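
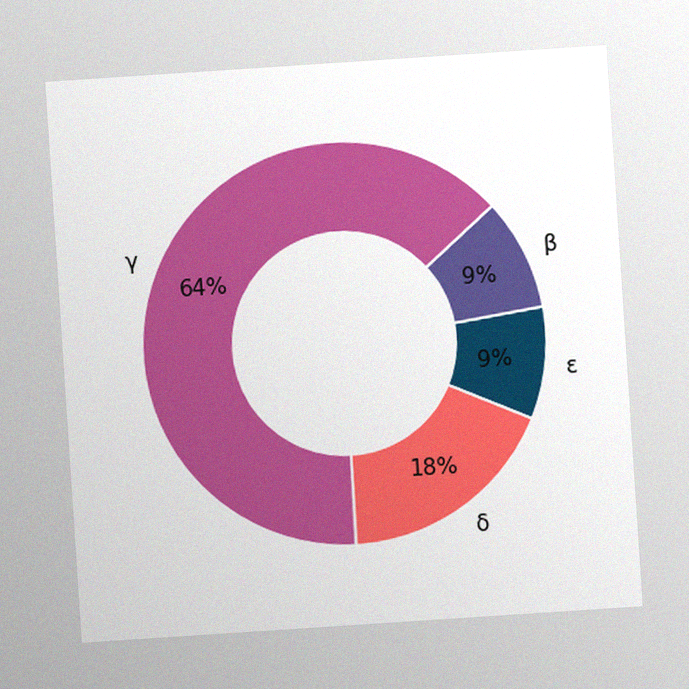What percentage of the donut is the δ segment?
The chart is tilted about 4° counter-clockwise, with some photo noise. The δ segment takes up 18% of the ring.

18%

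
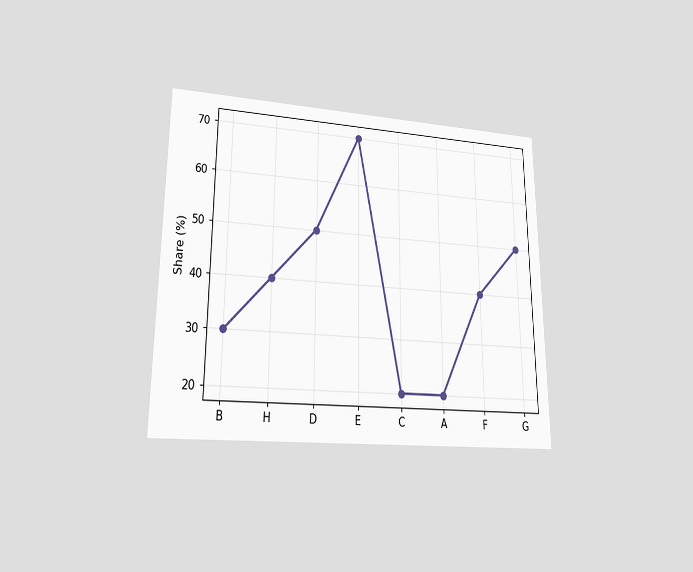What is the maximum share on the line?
The chart is viewed at a slight angle. The highest point is at E, and reading across to the y-axis gives 70%.

70%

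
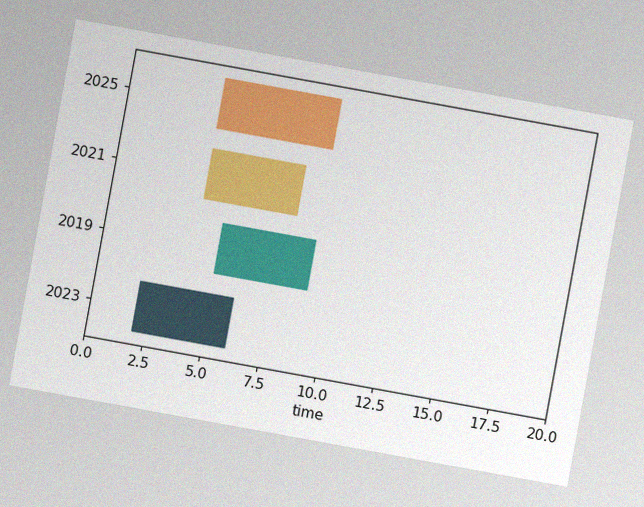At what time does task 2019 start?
The chart is tilted about 10° clockwise, with some photo noise. The 2019 bar begins at t=5.

5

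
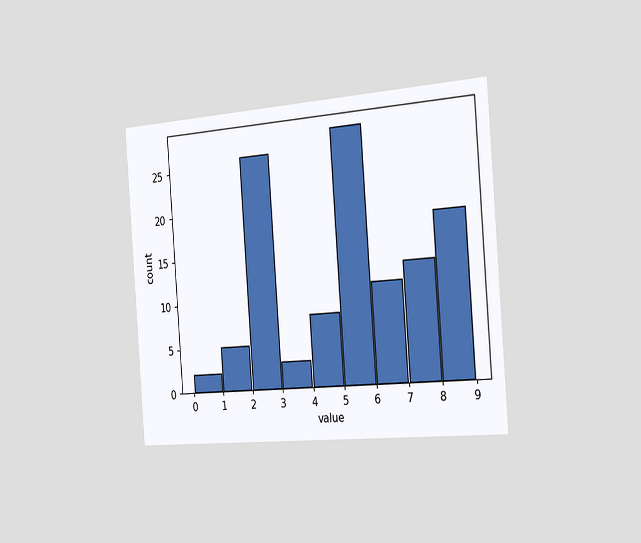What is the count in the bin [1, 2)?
5

The chart is tilted about 4° counter-clockwise and viewed slightly from the right. The [1, 2) bin has height 5.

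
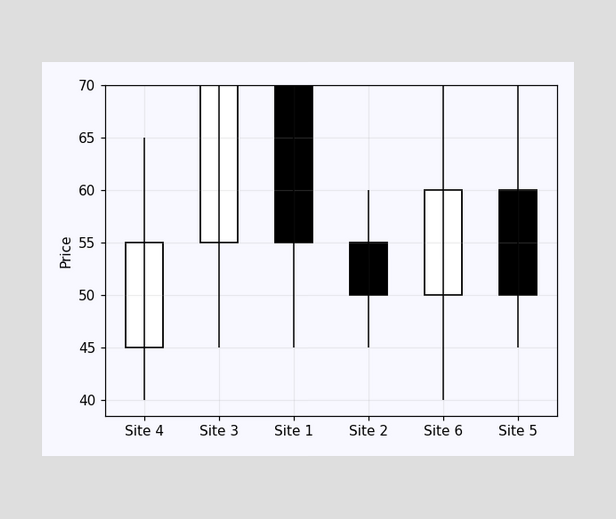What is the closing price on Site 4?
The Site 4 candle closes at 55.

55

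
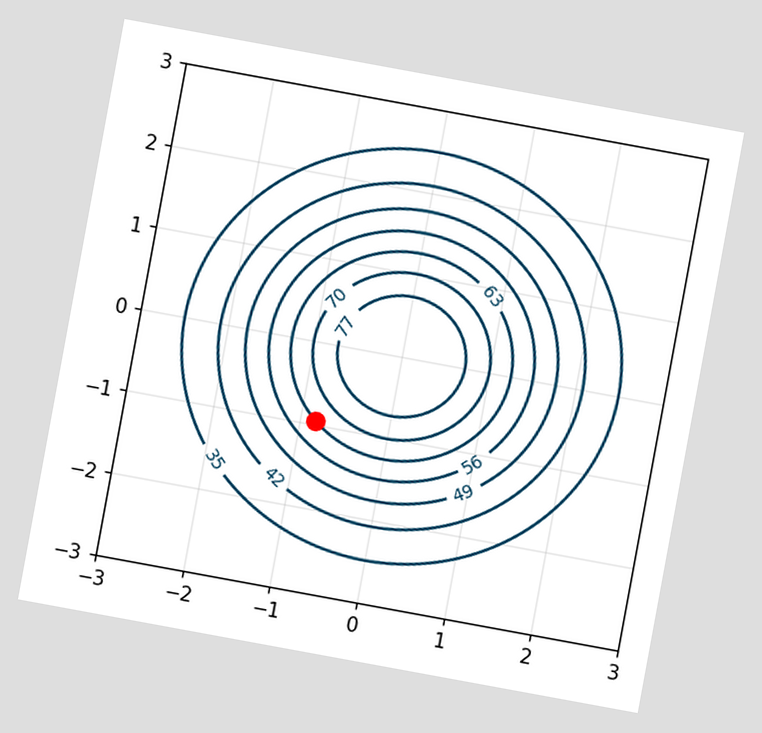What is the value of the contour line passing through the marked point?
63

The chart is tilted about 10° clockwise. The marked point sits on the contour labelled 63.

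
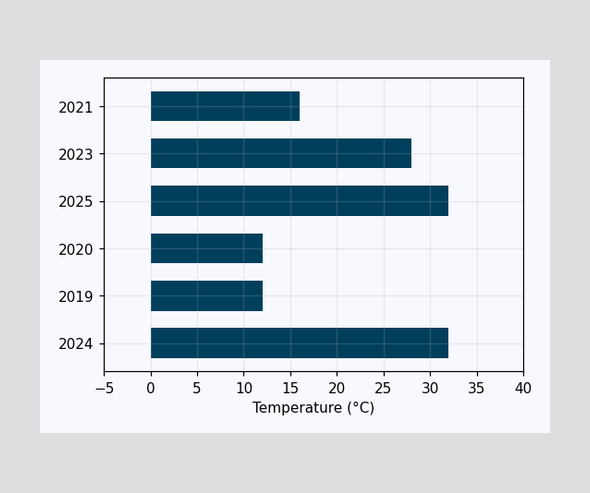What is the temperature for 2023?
Reading along the chart's x-axis, the 2023 bar reaches 28°C.

28°C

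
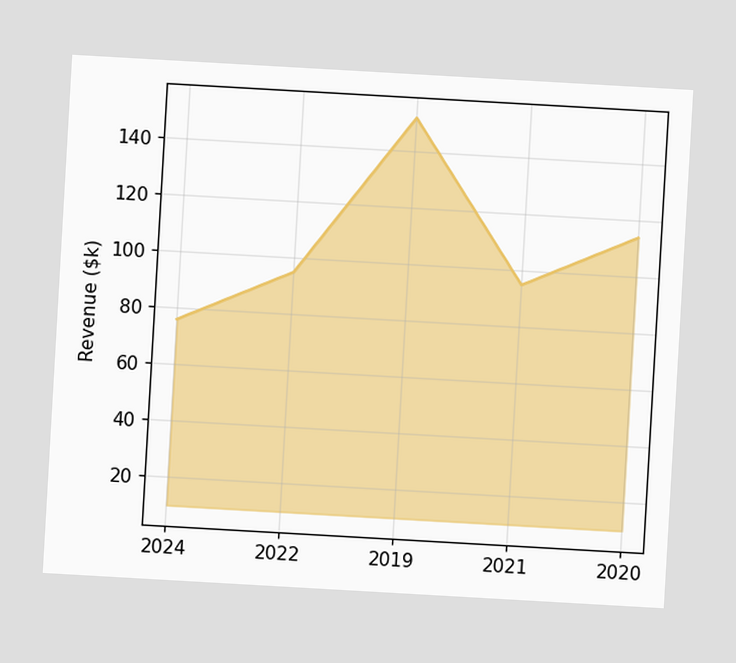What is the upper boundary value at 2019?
$152k

The chart is tilted about 3° clockwise. At 2019 the upper boundary is at $152k.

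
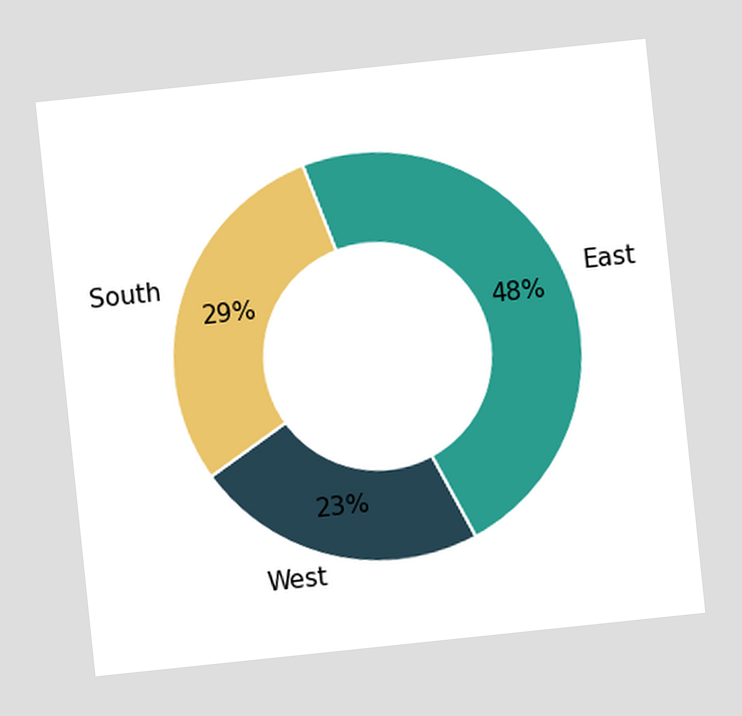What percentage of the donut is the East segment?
The chart is tilted about 6° counter-clockwise. The East segment takes up 48% of the ring.

48%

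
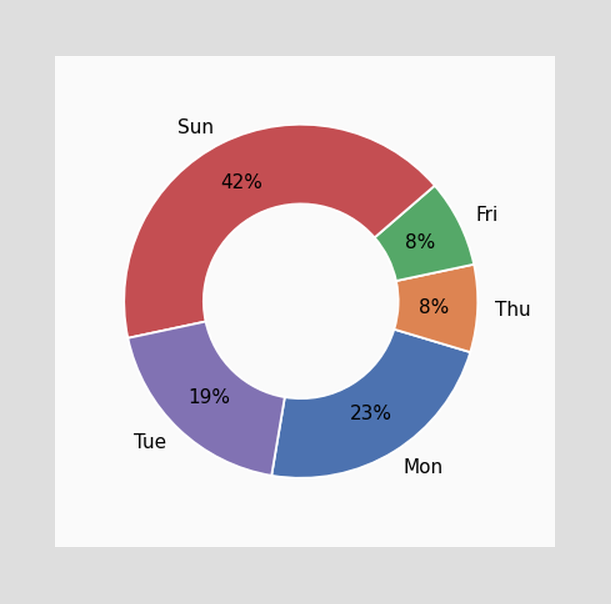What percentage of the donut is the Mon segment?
23%

The Mon segment takes up 23% of the ring.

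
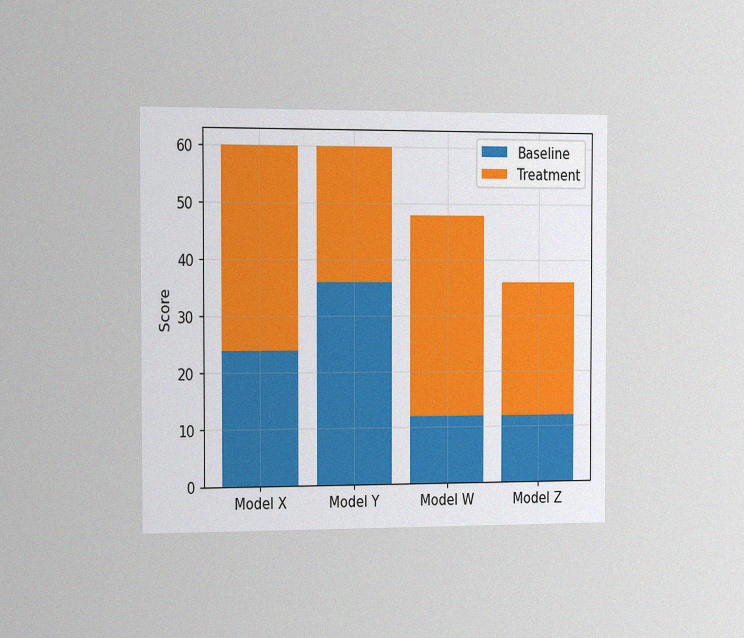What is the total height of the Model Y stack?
The chart is viewed slightly from the left, with some photo noise. The Model Y stack's top reaches 60 on the y-axis.

60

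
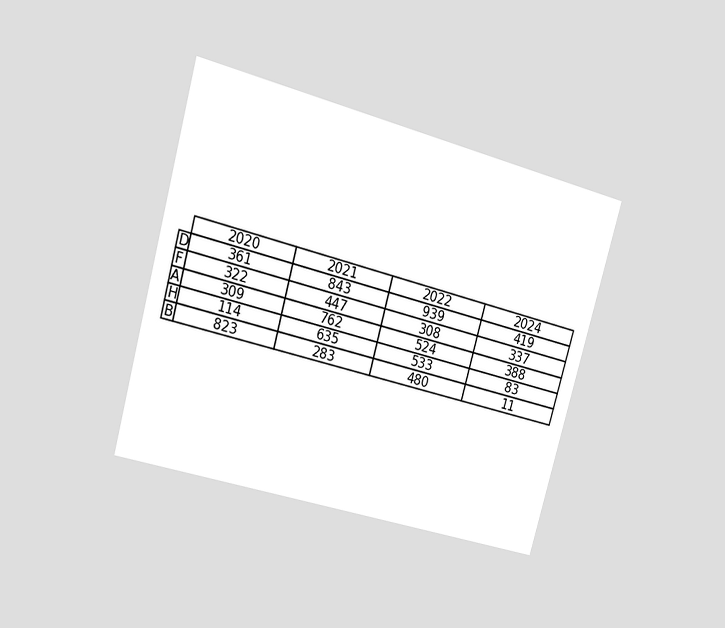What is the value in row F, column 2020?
322

The chart is tilted about 15° clockwise and viewed at a slight angle. The (F, 2020) cell reads 322.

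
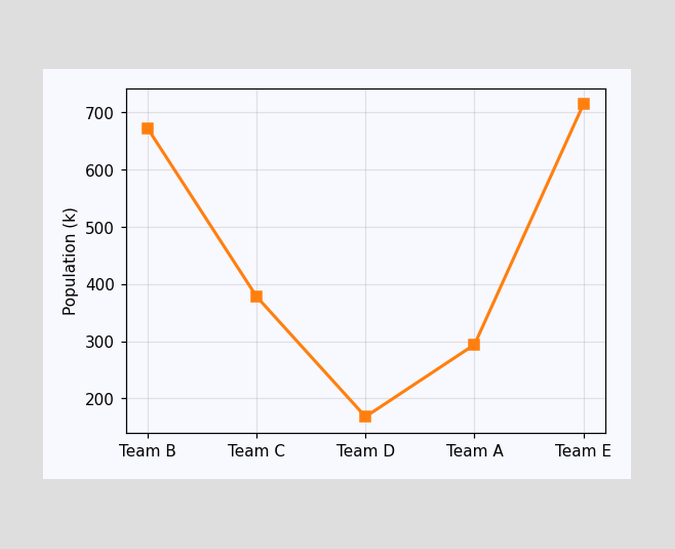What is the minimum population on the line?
168k

The lowest point is at Team D, and reading across to the y-axis gives 168k.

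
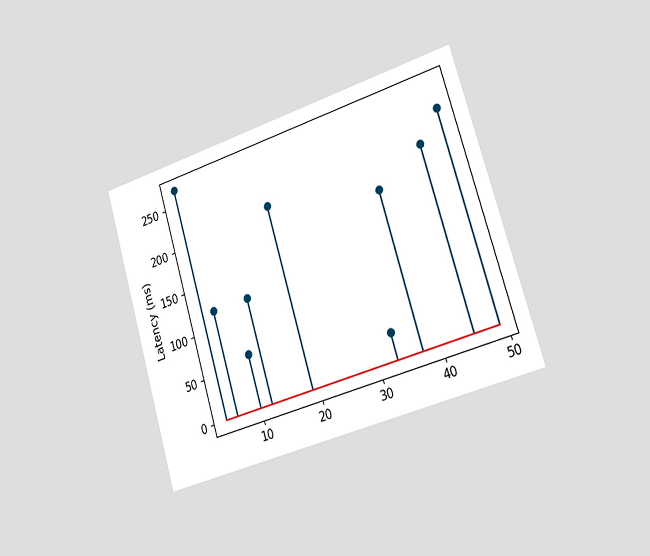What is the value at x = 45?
The chart is tilted about 17° counter-clockwise and viewed slightly from the right. The stem at x=45 reaches 210ms.

210ms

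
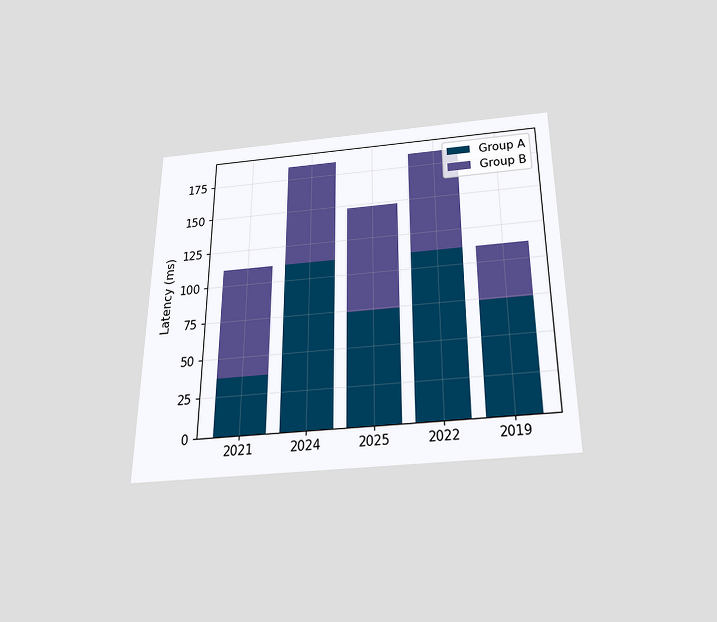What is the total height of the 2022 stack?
185ms

The chart is viewed slightly from below. The 2022 stack's top reaches 185ms on the y-axis.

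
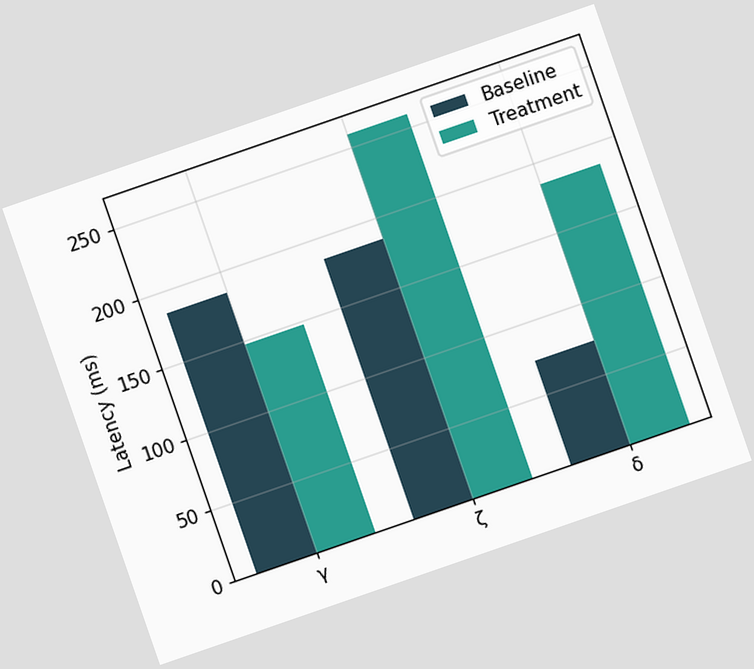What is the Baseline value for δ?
74ms

The chart is tilted about 19° counter-clockwise. The Baseline bar at δ reaches 74ms on the y-axis.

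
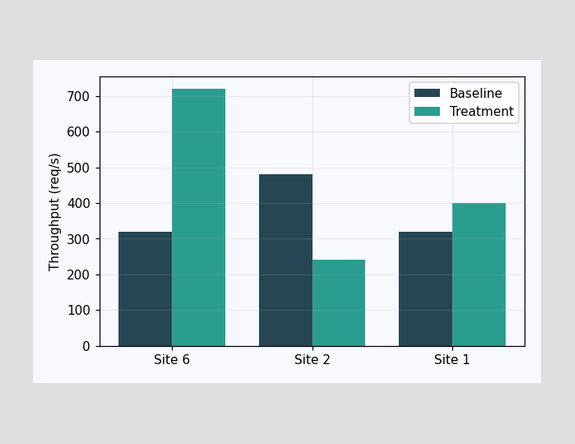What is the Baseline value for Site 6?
320req/s

The Baseline bar at Site 6 reaches 320req/s on the y-axis.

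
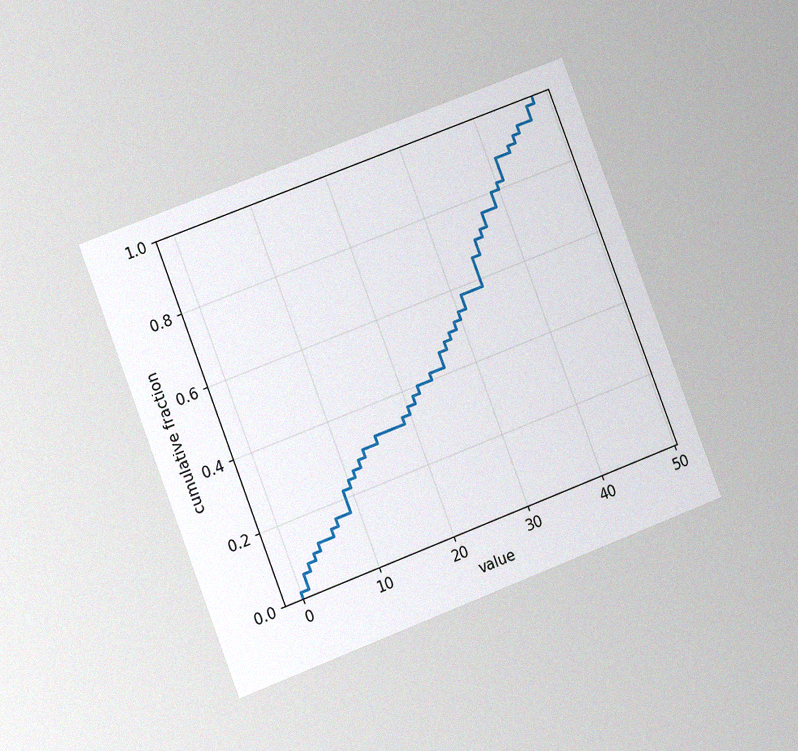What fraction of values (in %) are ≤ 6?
14%

The chart is tilted about 21° counter-clockwise and viewed at a slight angle, with some photo noise. At x=6 the ECDF step is at 14%.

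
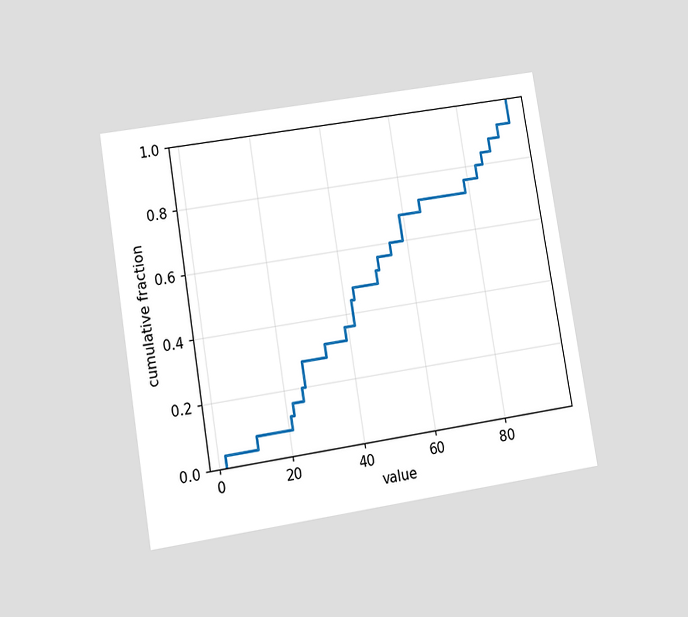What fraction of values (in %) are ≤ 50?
52%

The chart is tilted about 9° counter-clockwise and viewed at a slight angle. At x=50 the ECDF step is at 52%.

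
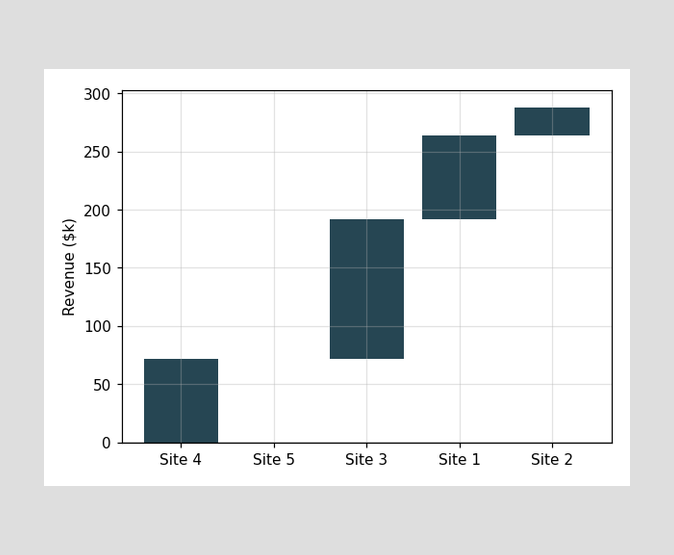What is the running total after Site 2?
$288k

After Site 2 the running total reaches $288k.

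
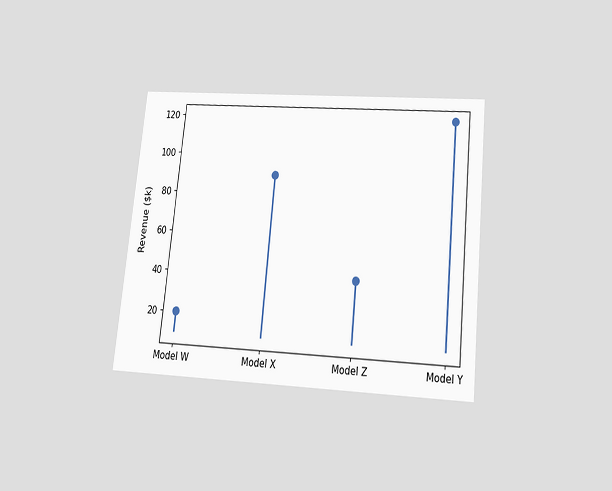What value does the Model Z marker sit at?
$40k

The chart is tilted about 6° clockwise and viewed slightly from below. The Model Z marker sits at $40k.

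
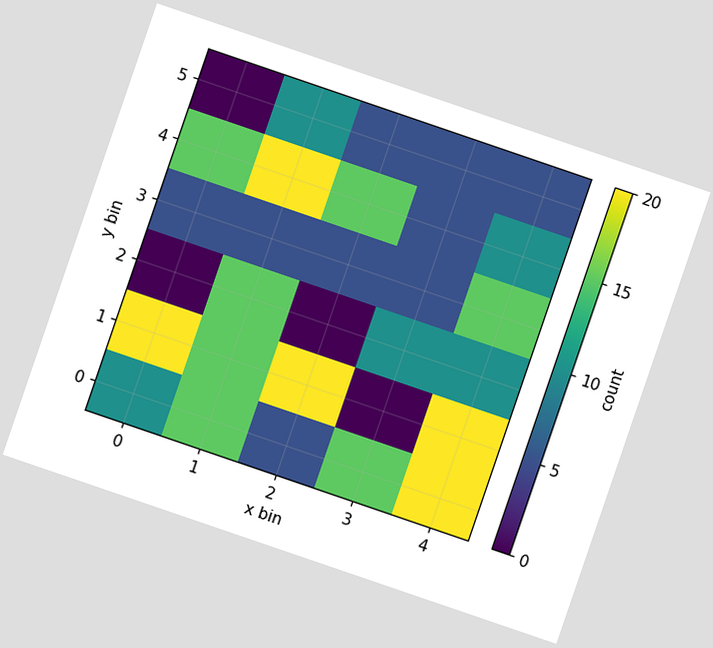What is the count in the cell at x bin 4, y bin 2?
The chart is tilted about 19° clockwise. Matching the cell (4, 2) against the colorbar gives 10.

10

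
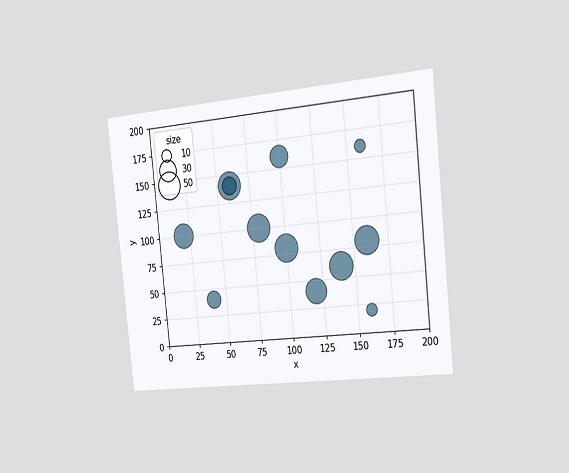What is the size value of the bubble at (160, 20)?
The chart is tilted about 6° counter-clockwise and viewed slightly from the right. Matching the bubble at (160, 20) against the size legend gives 10.

10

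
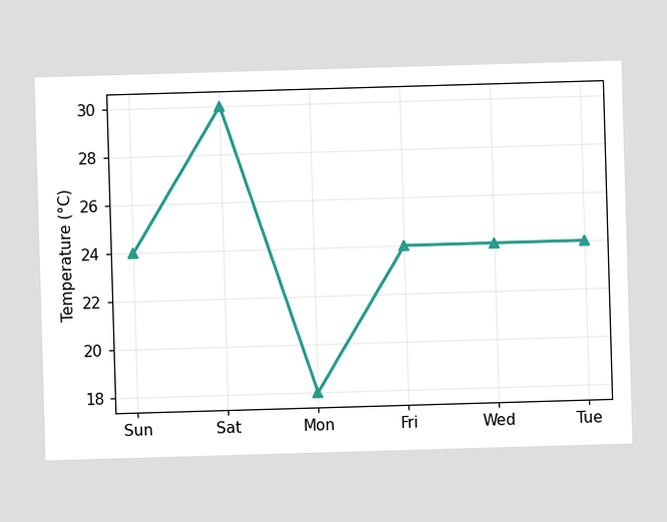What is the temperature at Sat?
At Sat, the line is at 30°C.

30°C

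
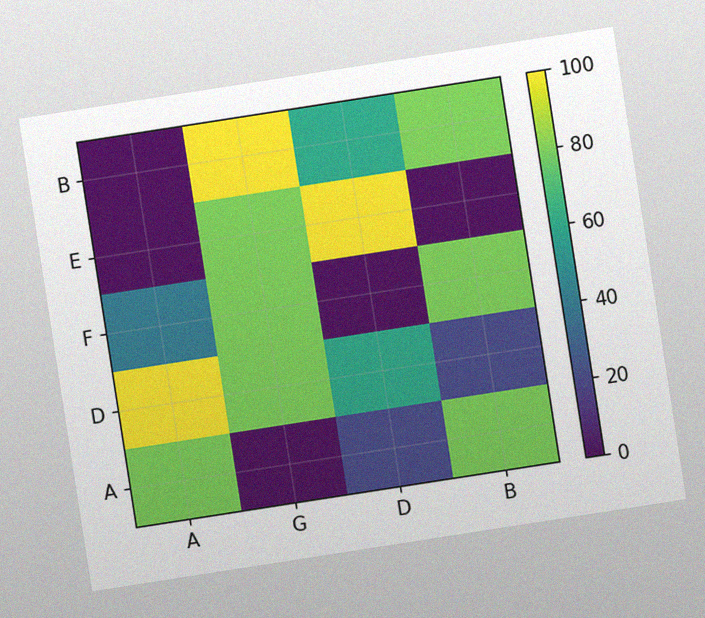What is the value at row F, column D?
0

The chart is tilted about 9° counter-clockwise, with some photo noise. Matching cell (F, D) against the colorbar gives 0.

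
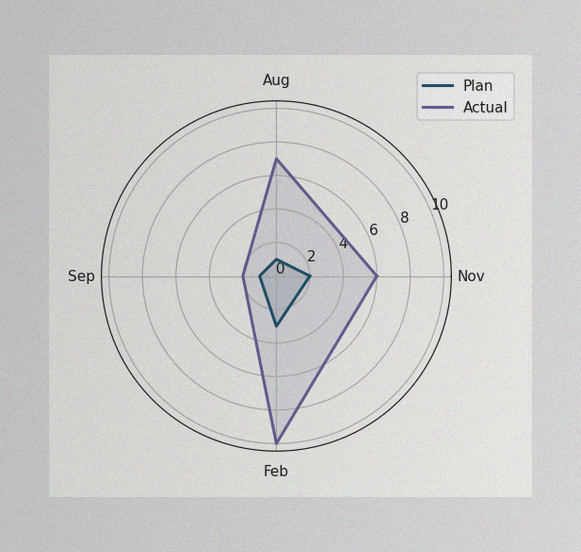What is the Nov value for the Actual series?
6

The image has some photo noise and uneven lighting. On the Nov axis, Actual reaches 6.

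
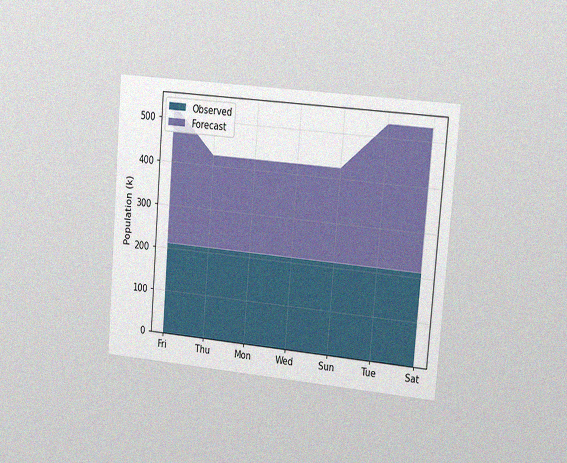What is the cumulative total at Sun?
424k

The chart is tilted about 5° clockwise and viewed slightly from the right, with some photo noise. The stacked total at Sun reaches 424k.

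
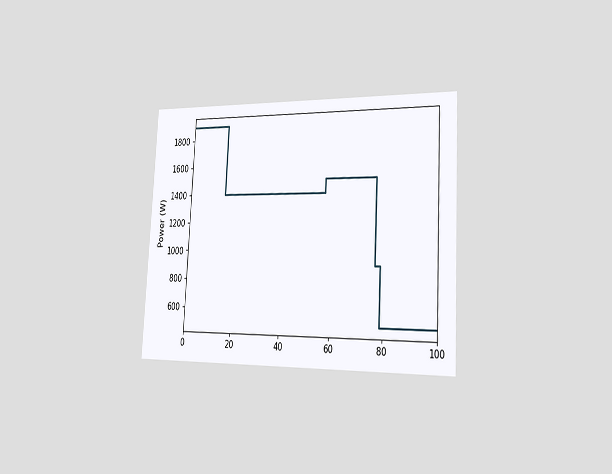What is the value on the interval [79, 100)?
500W

The chart is tilted about 3° clockwise and viewed slightly from the right. On [79, 100) the step sits at 500W.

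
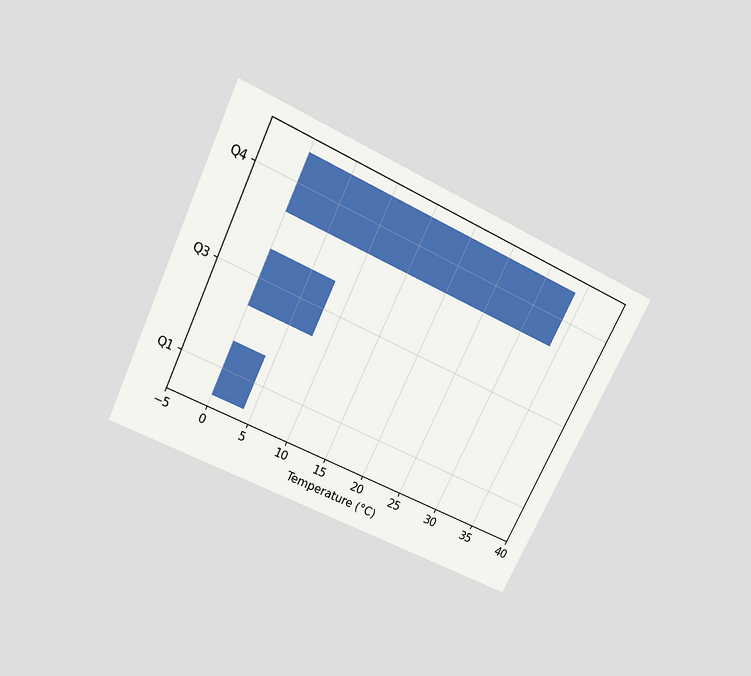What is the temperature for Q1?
4°C

The chart is tilted about 26° clockwise and viewed slightly from above. Reading along the chart's x-axis, the Q1 bar reaches 4°C.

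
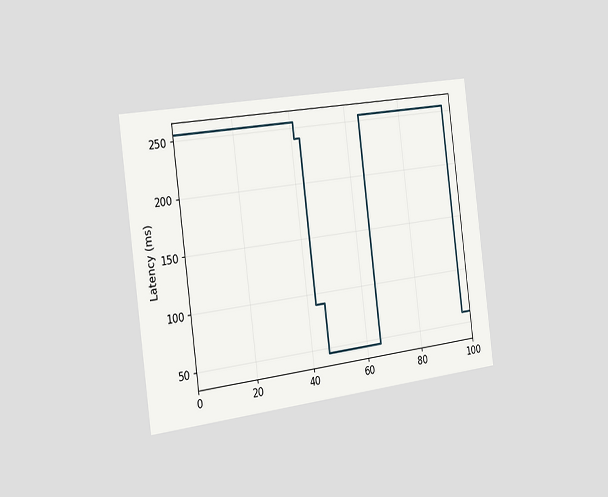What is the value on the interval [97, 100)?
60ms

The chart is tilted about 7° counter-clockwise and viewed slightly from the left. On [97, 100) the step sits at 60ms.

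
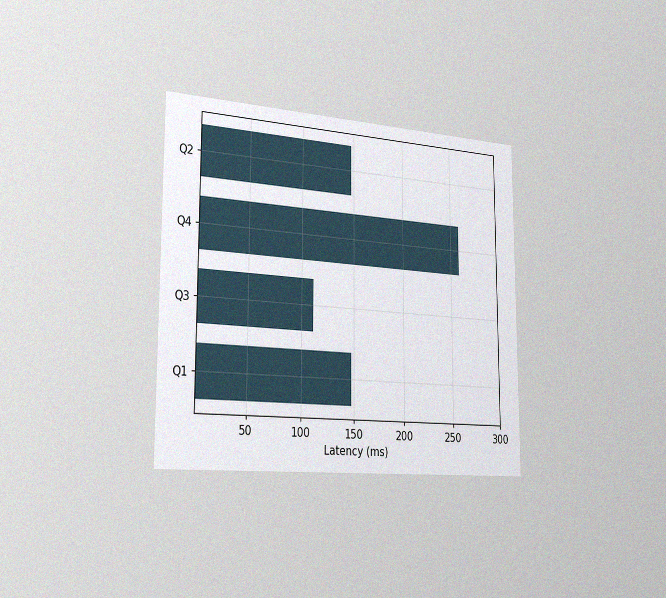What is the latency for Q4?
259ms

The chart is viewed slightly from the left, with some photo noise. Reading along the chart's x-axis, the Q4 bar reaches 259ms.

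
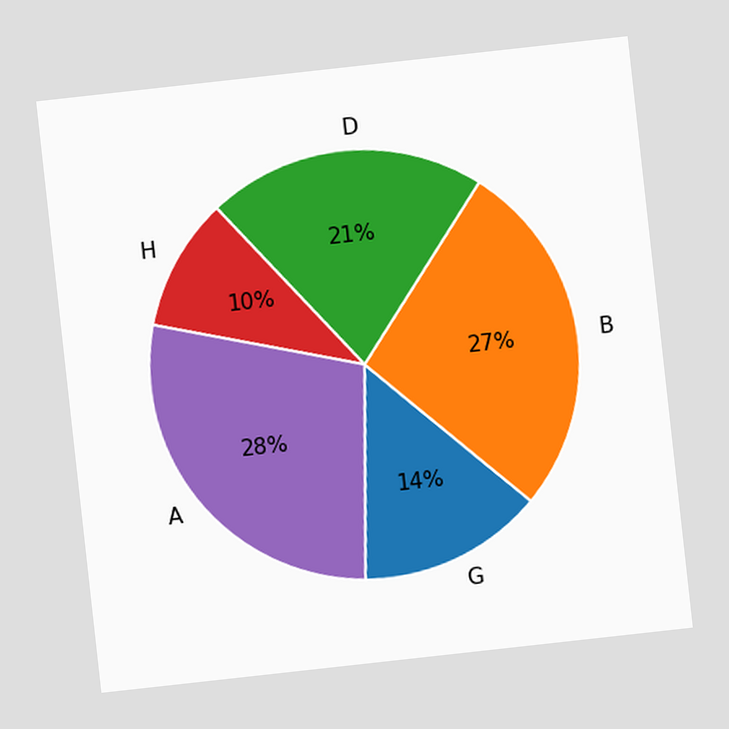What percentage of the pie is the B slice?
The chart is tilted about 6° counter-clockwise. The B slice takes up 27% of the pie.

27%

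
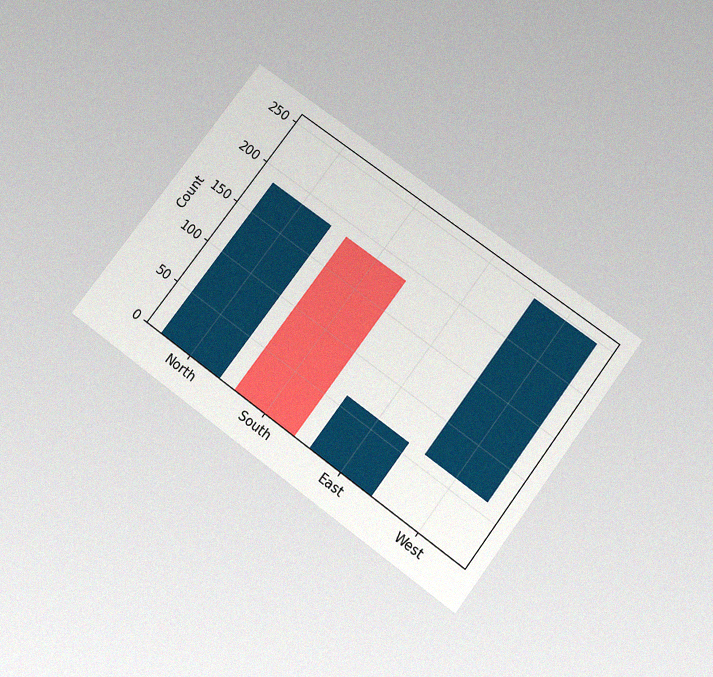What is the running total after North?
186

The chart is tilted about 37° clockwise and viewed slightly from below, with some photo noise. After North the running total reaches 186.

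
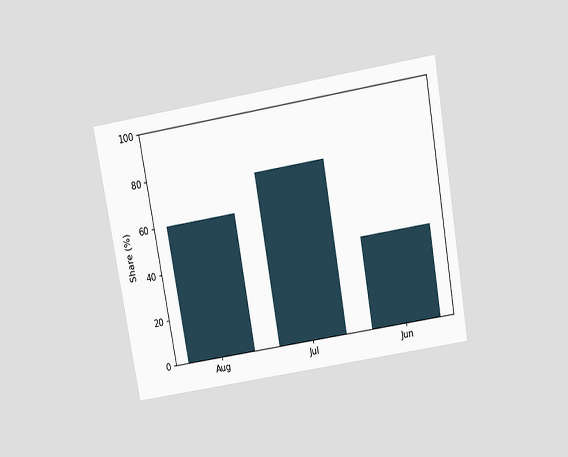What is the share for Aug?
60%

The chart is tilted about 10° counter-clockwise and viewed slightly from above. Reading along the chart's y-axis, the Aug bar reaches 60%.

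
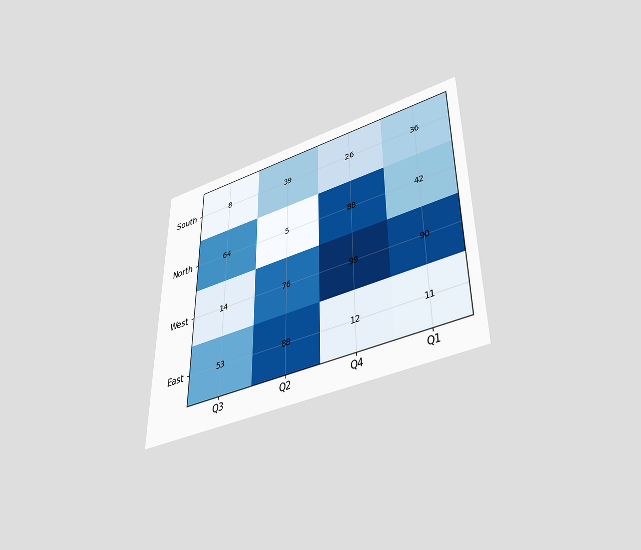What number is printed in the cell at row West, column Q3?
The chart is viewed slightly from below. The (West, Q3) cell reads 14.

14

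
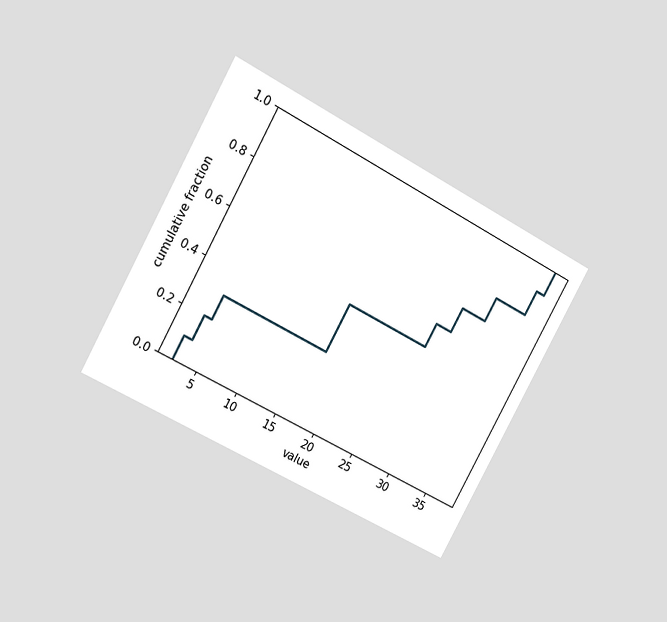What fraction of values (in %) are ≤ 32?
80%

The chart is tilted about 29° clockwise and viewed at a slight angle. At x=32 the ECDF step is at 80%.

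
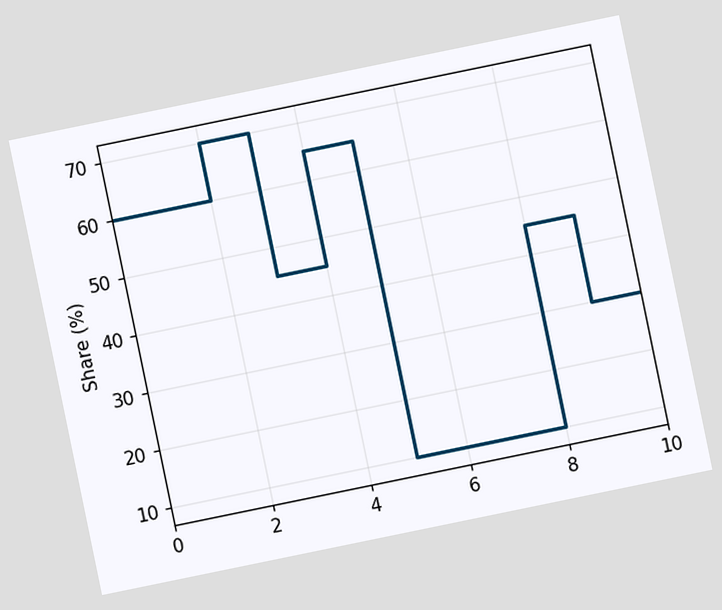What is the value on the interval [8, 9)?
The chart is tilted about 12° counter-clockwise. On [8, 9) the step sits at 45%.

45%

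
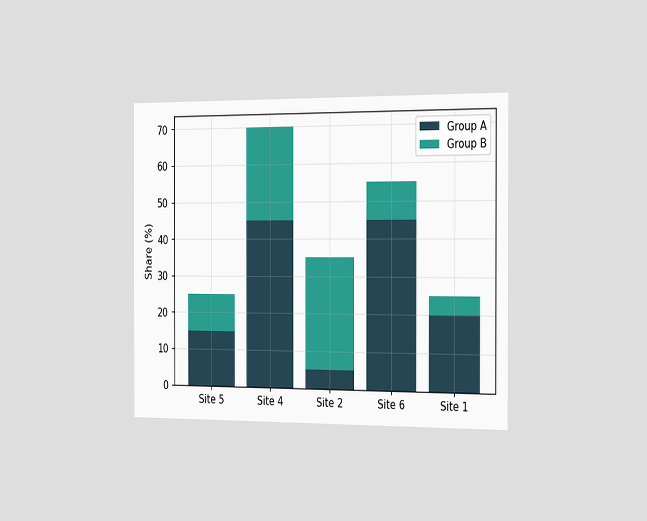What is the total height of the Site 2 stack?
The chart is viewed slightly from the right. The Site 2 stack's top reaches 35% on the y-axis.

35%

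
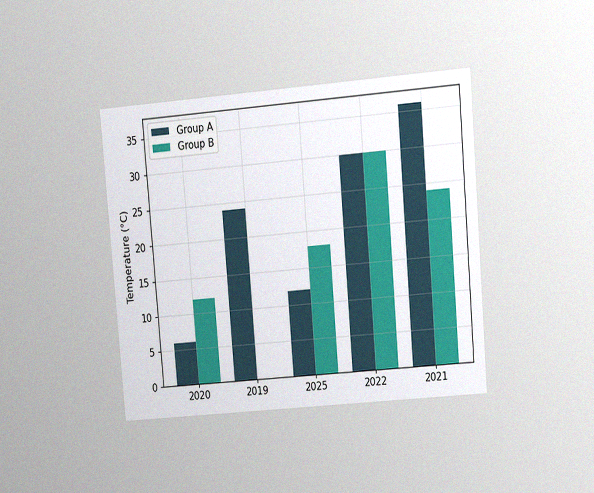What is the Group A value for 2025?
The chart is tilted about 5° counter-clockwise and viewed at a slight angle, with some photo noise. The Group A bar at 2025 reaches 12°C on the y-axis.

12°C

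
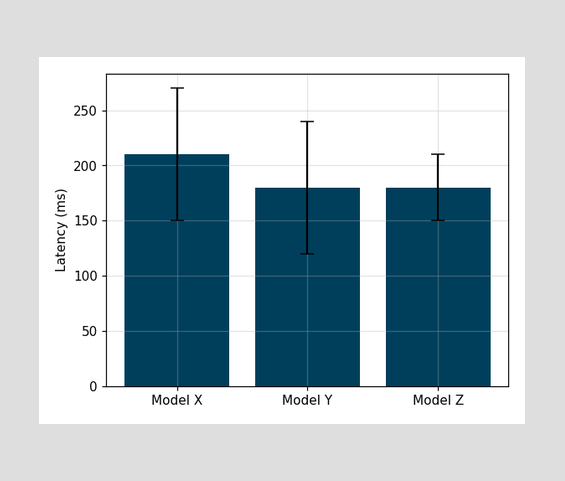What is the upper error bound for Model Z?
210ms

The Model Z bar's upper whisker reaches 210ms.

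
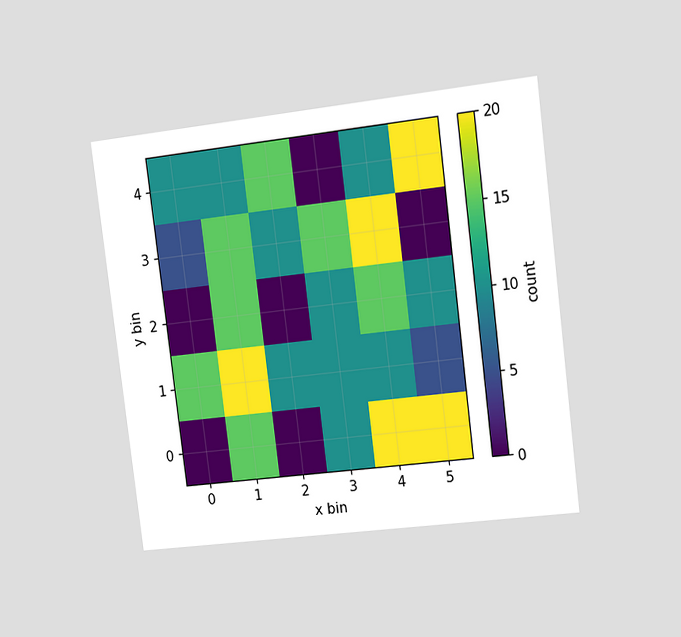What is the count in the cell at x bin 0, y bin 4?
The chart is tilted about 7° counter-clockwise and viewed at a slight angle. Matching the cell (0, 4) against the colorbar gives 10.

10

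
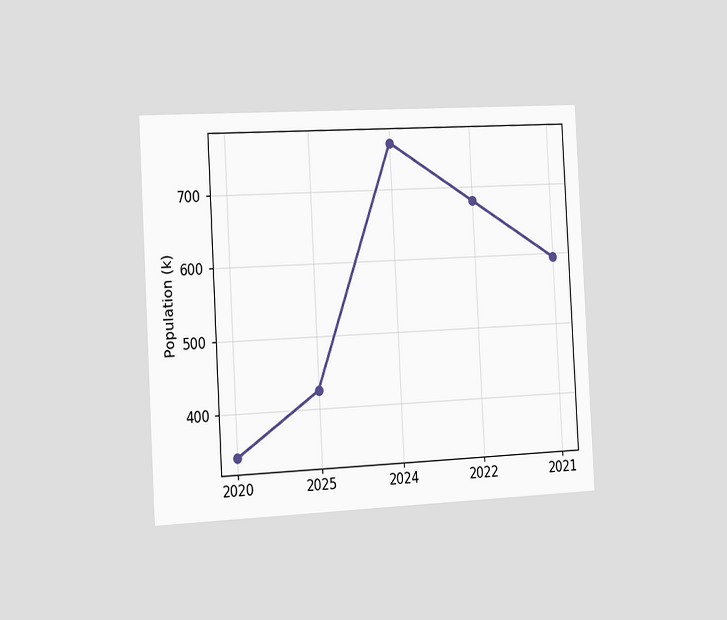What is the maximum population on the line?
The chart is tilted about 3° counter-clockwise and viewed slightly from the left. The highest point is at 2024, and reading across to the y-axis gives 765k.

765k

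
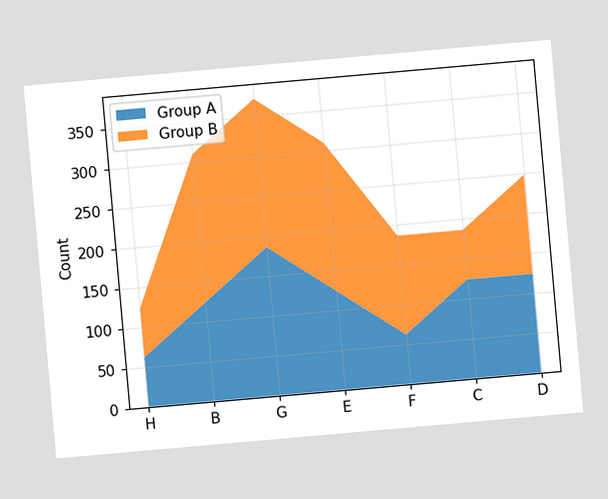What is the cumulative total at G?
372

The chart is tilted about 5° counter-clockwise. The stacked total at G reaches 372.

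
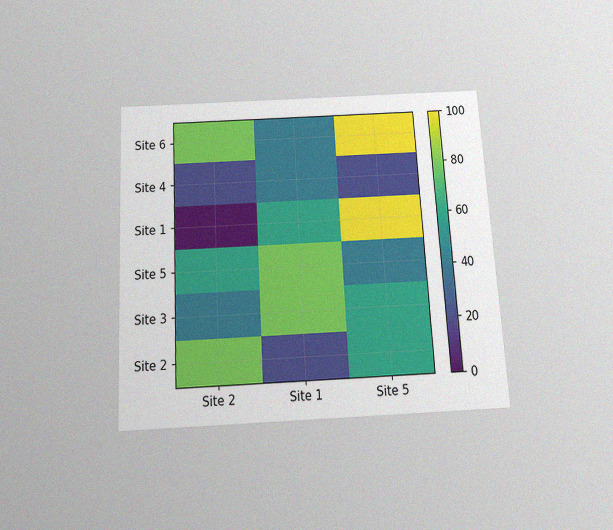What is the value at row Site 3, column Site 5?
The chart is tilted about 3° counter-clockwise and viewed slightly from below, with some photo noise. Matching cell (Site 3, Site 5) against the colorbar gives 60.

60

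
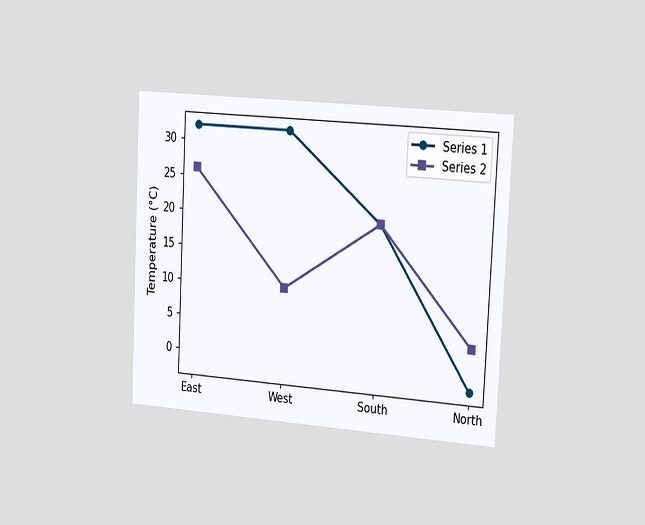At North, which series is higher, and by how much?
Series 2, by 6°C

The chart is tilted about 3° clockwise and viewed slightly from the right. At North, Series 2 sits above the other line by 6°C.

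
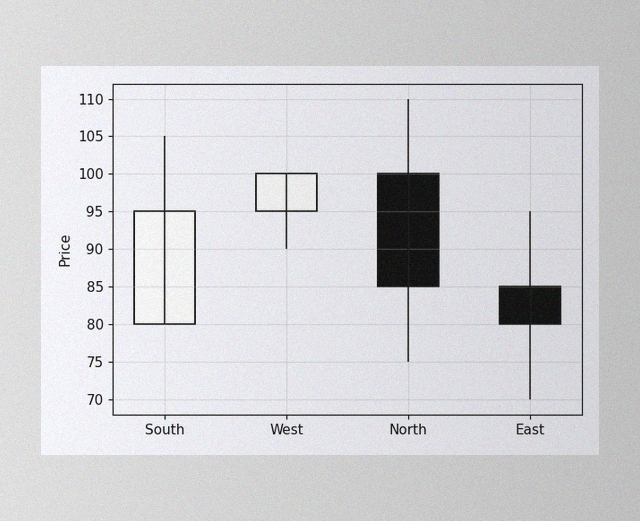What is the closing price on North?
85

The image has some photo noise and uneven lighting. The North candle closes at 85.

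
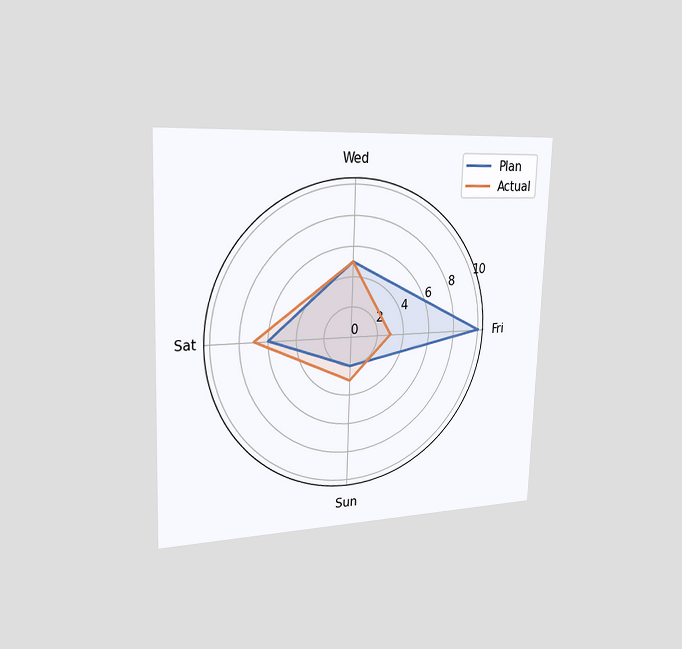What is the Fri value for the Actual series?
The chart is tilted about 2° clockwise and viewed slightly from the left. On the Fri axis, Actual reaches 3.

3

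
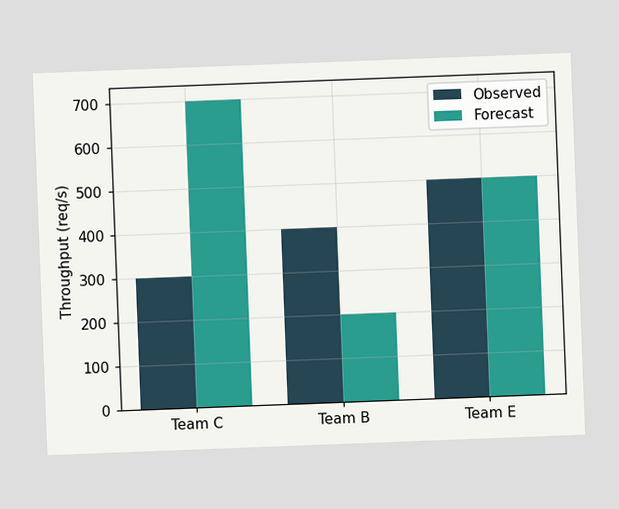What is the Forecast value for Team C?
The chart is tilted about 2° counter-clockwise. The Forecast bar at Team C reaches 700req/s on the y-axis.

700req/s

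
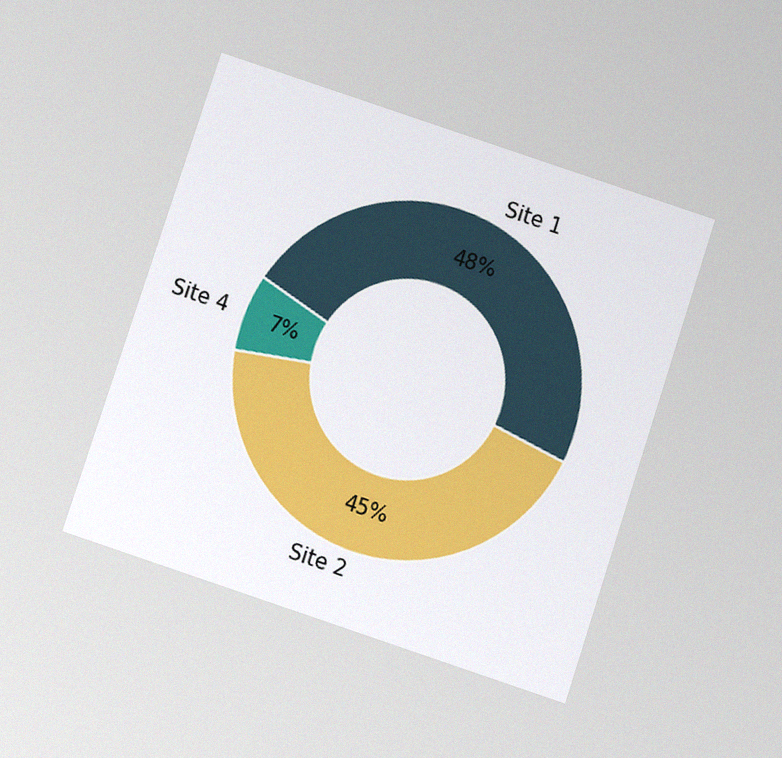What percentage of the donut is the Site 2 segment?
The chart is tilted about 18° clockwise and viewed slightly from below, with some photo noise. The Site 2 segment takes up 45% of the ring.

45%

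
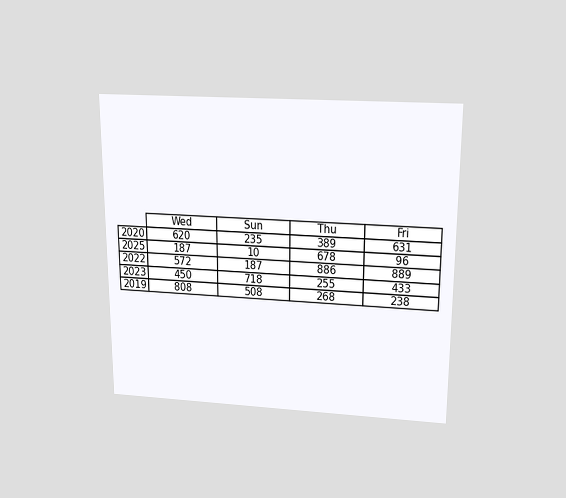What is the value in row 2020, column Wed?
The chart is viewed slightly from above. The (2020, Wed) cell reads 620.

620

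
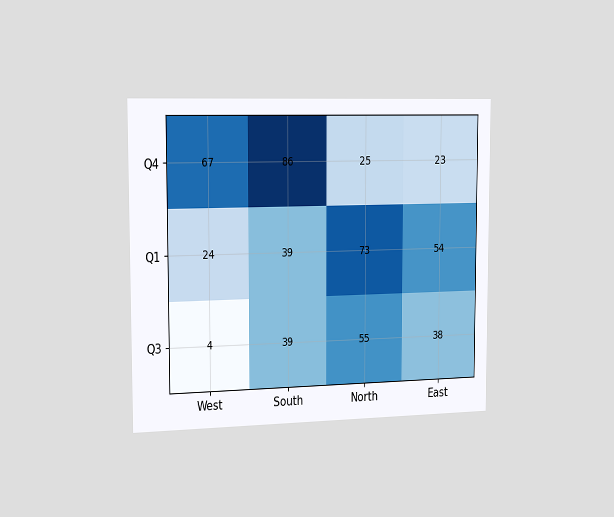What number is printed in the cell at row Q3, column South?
39

The chart is viewed slightly from the left. The (Q3, South) cell reads 39.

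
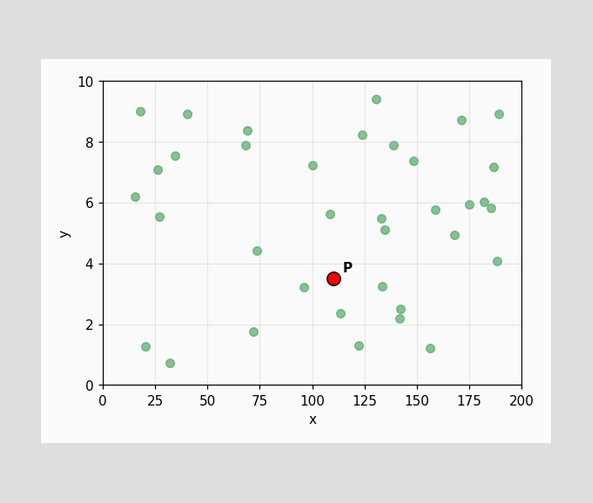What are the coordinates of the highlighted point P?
(110, 3.5)

Following the gridlines from P to each axis, P sits at (110, 3.5).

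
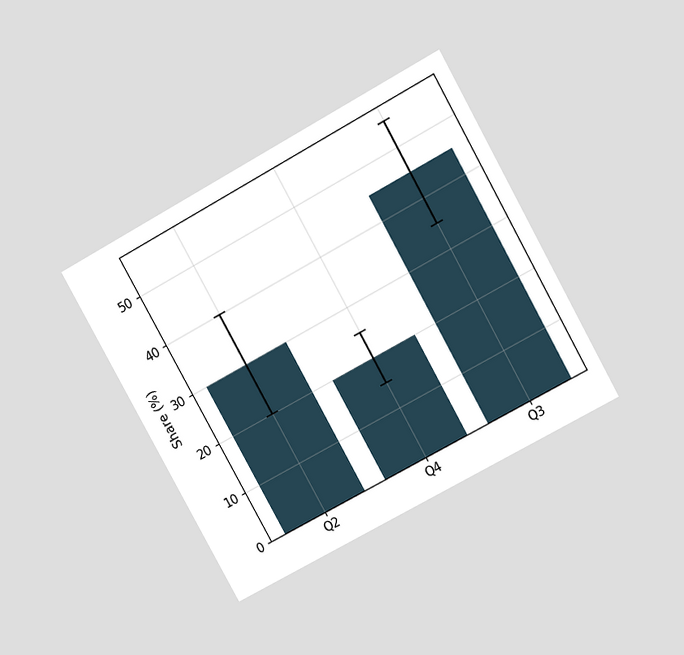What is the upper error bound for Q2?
40%

The chart is tilted about 29° counter-clockwise and viewed at a slight angle. The Q2 bar's upper whisker reaches 40%.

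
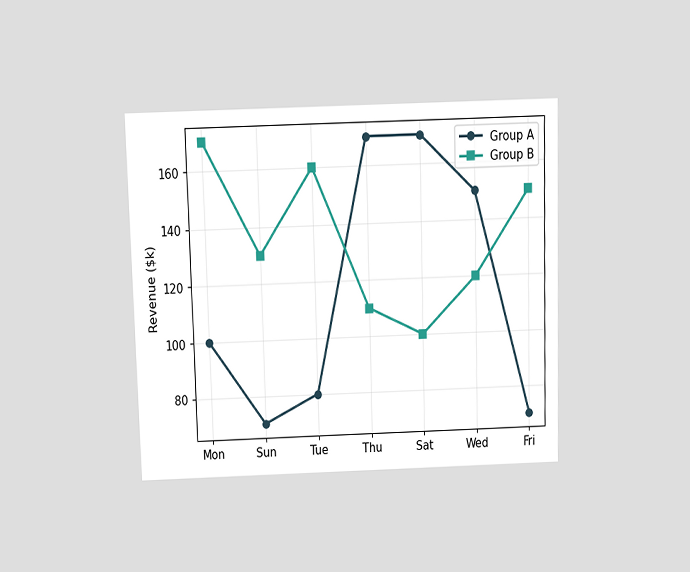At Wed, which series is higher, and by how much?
Group A, by $30k

The chart is viewed slightly from above. At Wed, Group A sits above the other line by $30k.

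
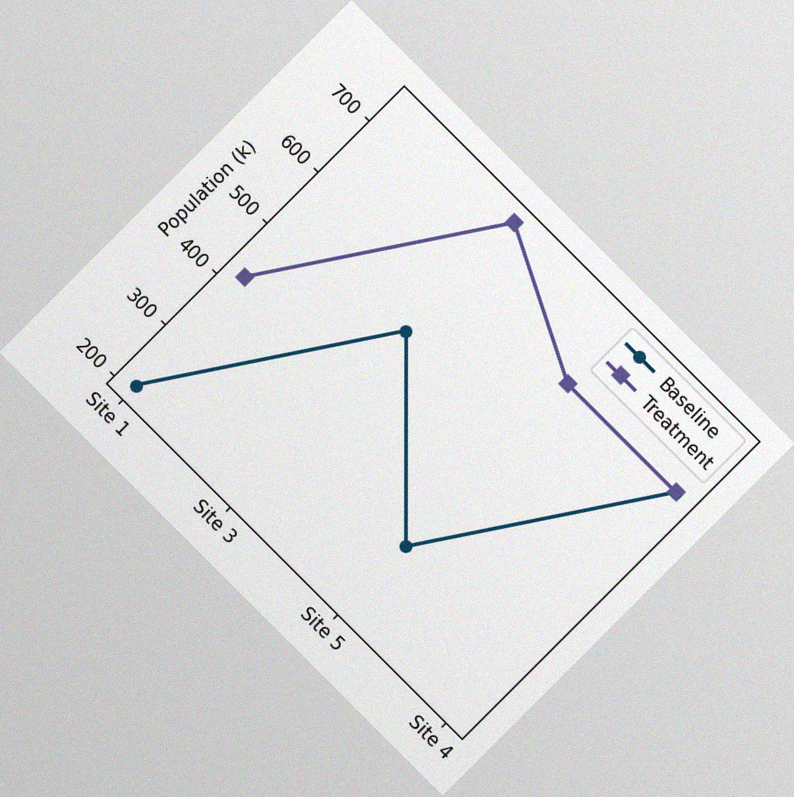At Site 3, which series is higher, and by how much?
Treatment, by 212k

The chart is tilted about 45° clockwise, with some photo noise. At Site 3, Treatment sits above the other line by 212k.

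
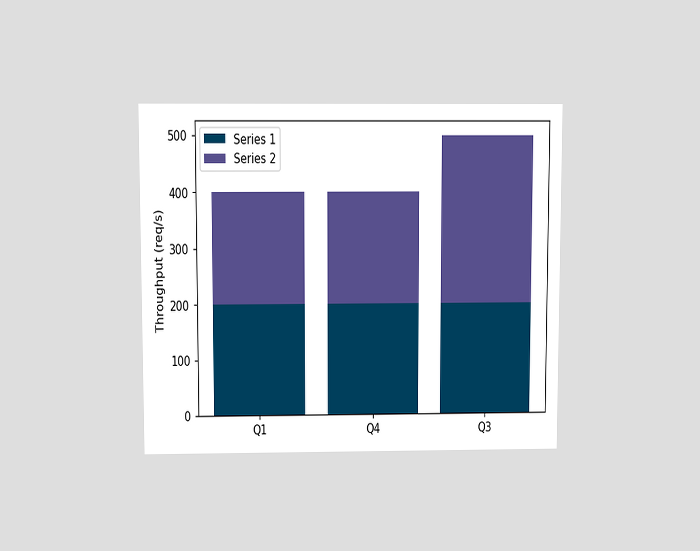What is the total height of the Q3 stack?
500req/s

The chart is viewed slightly from above. The Q3 stack's top reaches 500req/s on the y-axis.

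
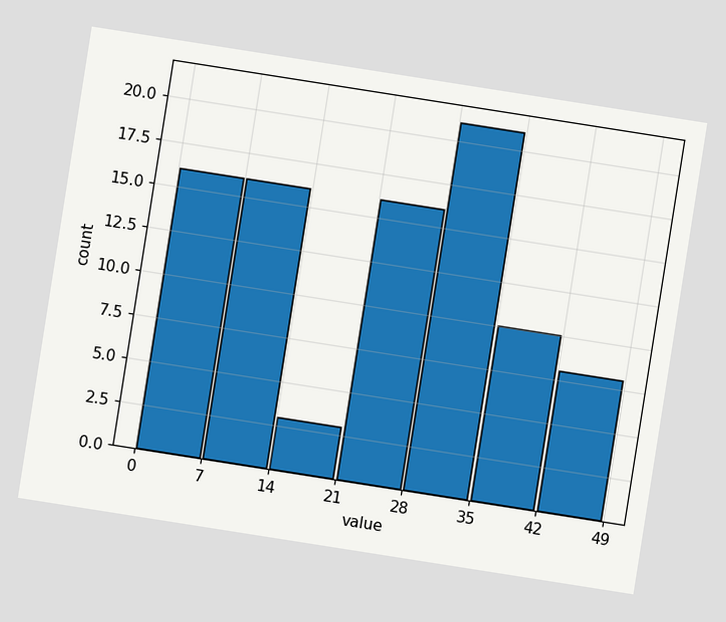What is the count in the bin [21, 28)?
16

The chart is tilted about 9° clockwise. The [21, 28) bin has height 16.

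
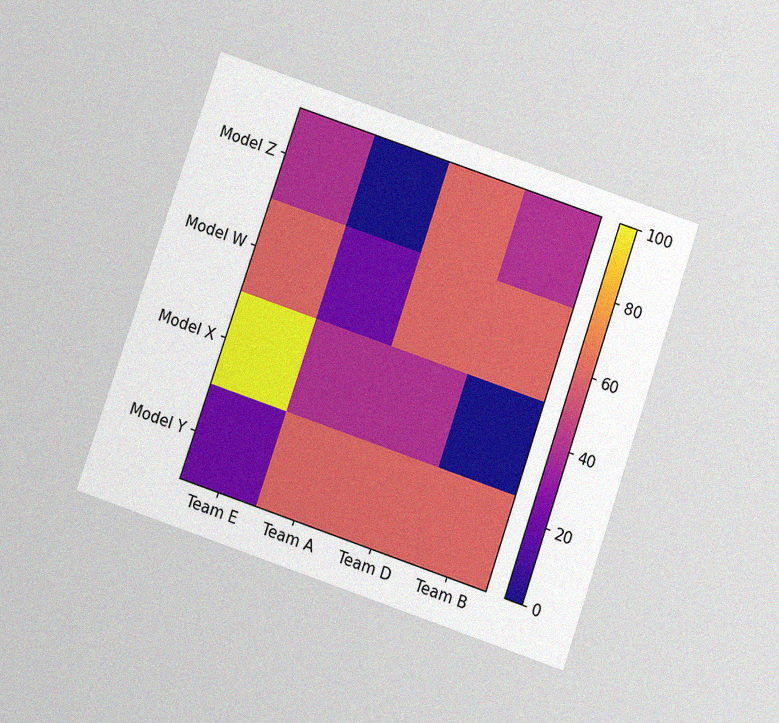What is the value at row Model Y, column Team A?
The chart is tilted about 19° clockwise and viewed slightly from below, with some photo noise. Matching cell (Model Y, Team A) against the colorbar gives 60.

60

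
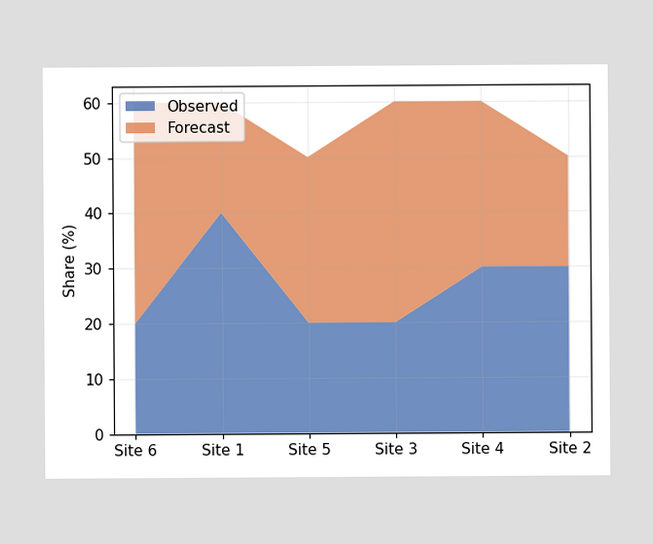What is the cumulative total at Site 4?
The stacked total at Site 4 reaches 60%.

60%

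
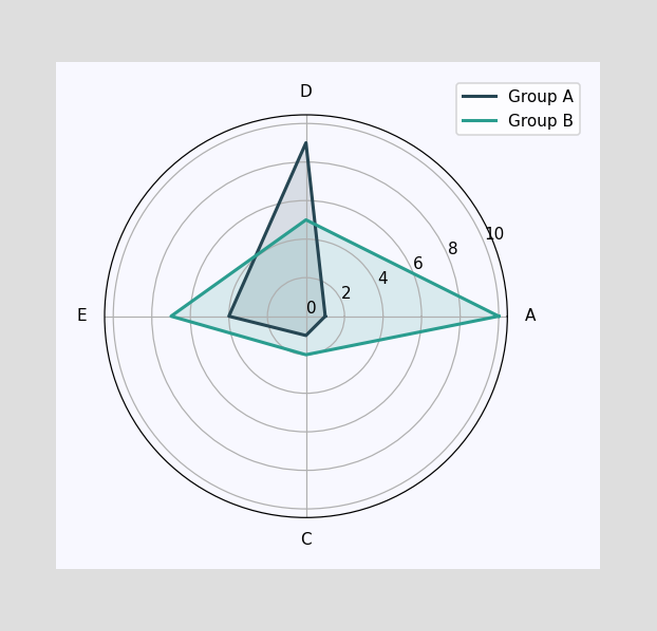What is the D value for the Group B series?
On the D axis, Group B reaches 5.

5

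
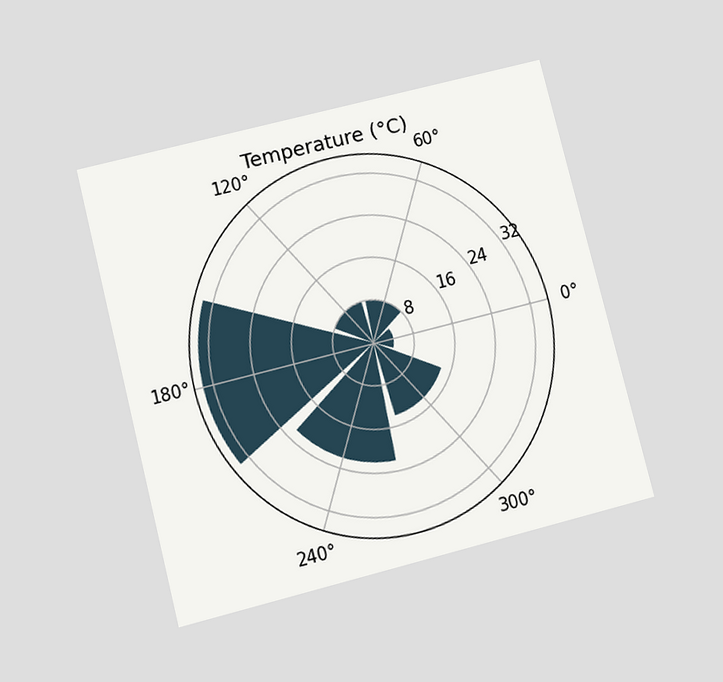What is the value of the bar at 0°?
The chart is tilted about 14° counter-clockwise and viewed slightly from below. The bar at 0° reaches 4°C on the radial axis.

4°C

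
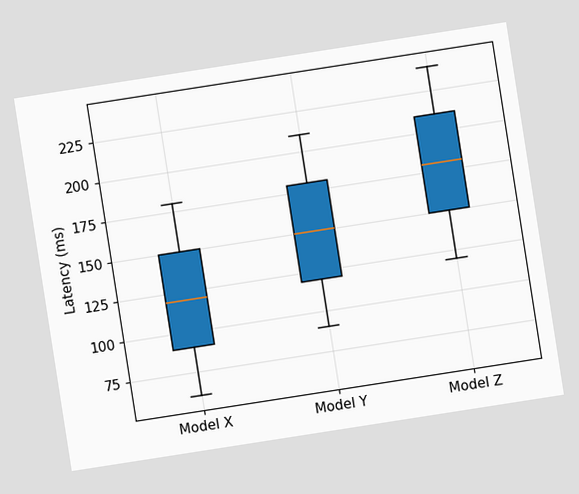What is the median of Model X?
The chart is tilted about 9° counter-clockwise. The median line in the Model X box sits at 120ms.

120ms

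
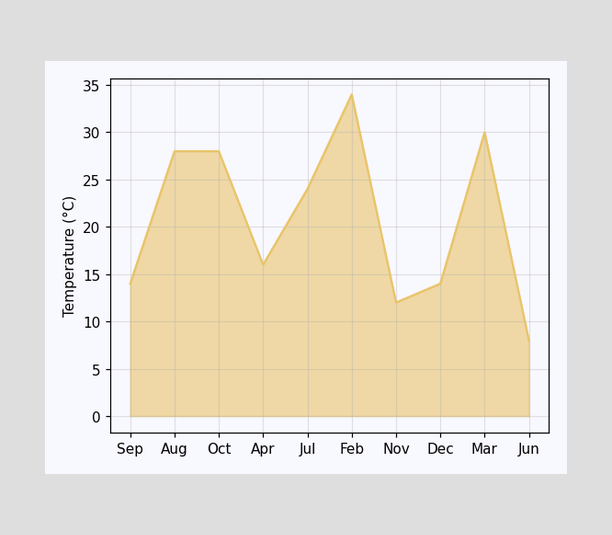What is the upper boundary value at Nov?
12°C

At Nov the upper boundary is at 12°C.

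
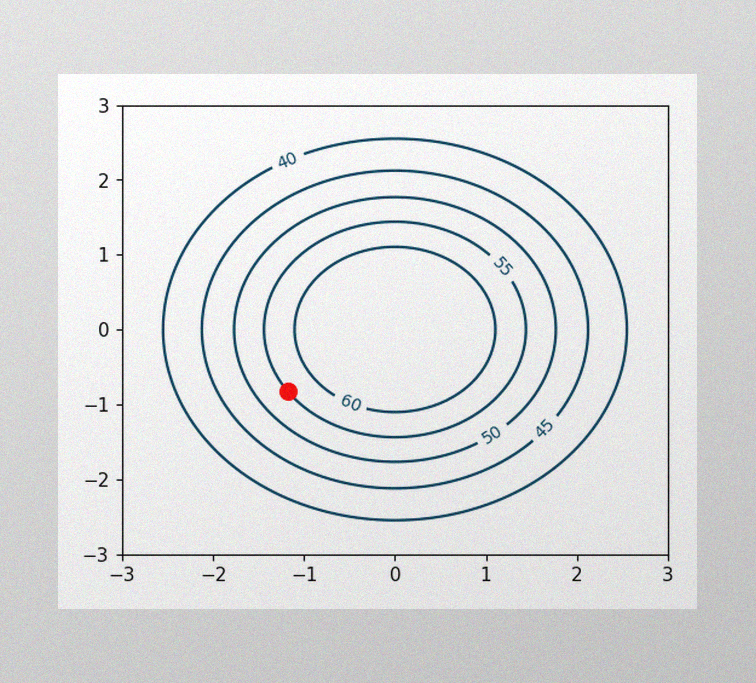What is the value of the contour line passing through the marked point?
55

The image has some photo noise and uneven lighting. The marked point sits on the contour labelled 55.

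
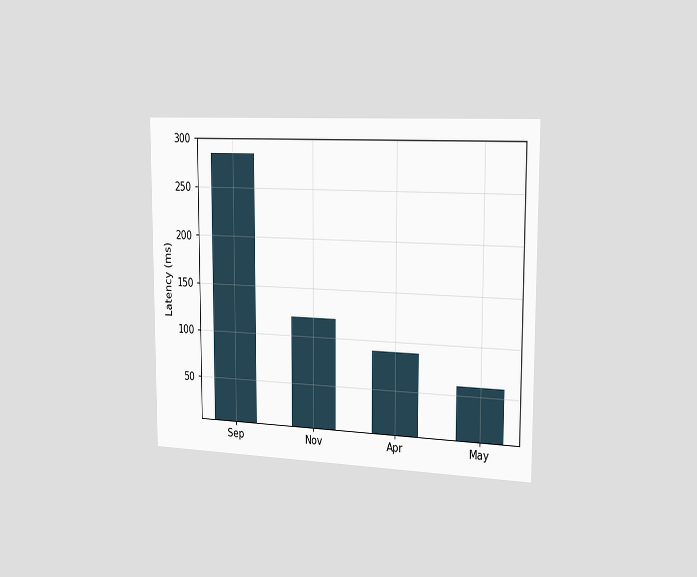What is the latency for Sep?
285ms

The chart is viewed slightly from the right. Reading along the chart's y-axis, the Sep bar reaches 285ms.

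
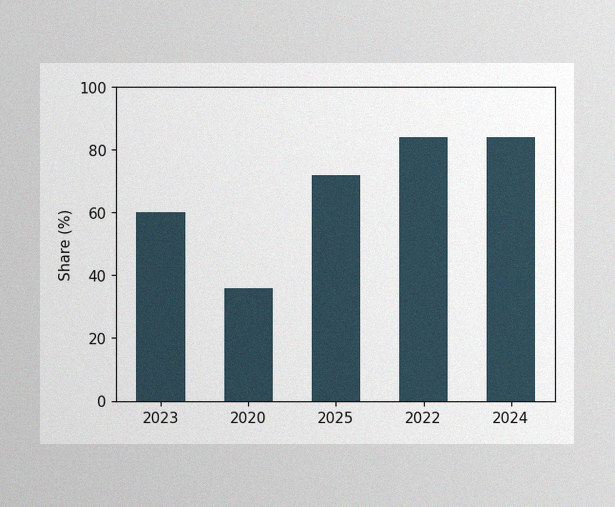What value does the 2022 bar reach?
84%

The image has some photo noise and uneven lighting. Reading along the chart's y-axis, the 2022 bar reaches 84%.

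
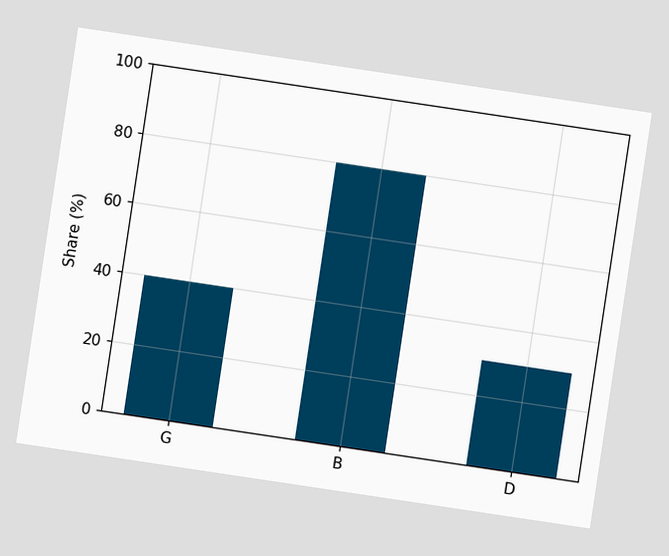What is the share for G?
40%

The chart is tilted about 8° clockwise. Reading along the chart's y-axis, the G bar reaches 40%.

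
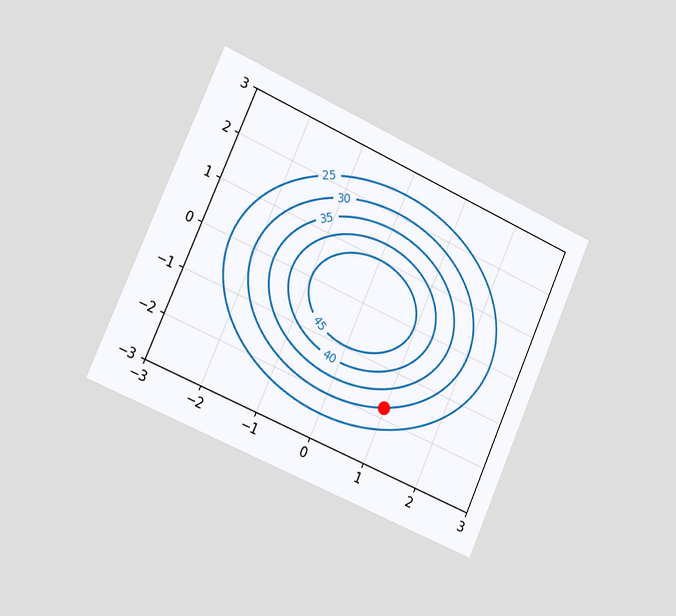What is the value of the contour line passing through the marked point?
30

The chart is tilted about 24° clockwise and viewed slightly from the left. The marked point sits on the contour labelled 30.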